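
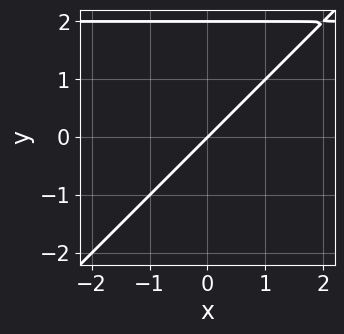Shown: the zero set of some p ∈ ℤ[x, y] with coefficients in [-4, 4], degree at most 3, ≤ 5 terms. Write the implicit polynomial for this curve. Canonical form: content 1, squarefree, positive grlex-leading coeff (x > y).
(a) deg p = 2.
(b) Against the integer gridlines: it meets the x-axis at x = 0 (among the integer gridlines); among the integer gridlines, it crosses the y-axis at y ∈ {0, 2}.
(c) Putting this together gives p.

x*y - y^2 - 2*x + 2*y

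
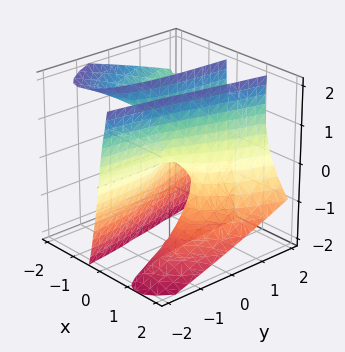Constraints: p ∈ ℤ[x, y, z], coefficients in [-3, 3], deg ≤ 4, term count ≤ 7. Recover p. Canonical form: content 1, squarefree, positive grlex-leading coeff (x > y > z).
1. The degree is 3 — no degree-2 surface has this shape.
2. Reading off the gridlines: it meets the x-axis at x = 0 (among the integer gridlines); it crosses the z-axis at the gridline z = 0; every point of the y-axis in the box is on the surface.
3. Solving for integer coefficients yields p as stated.

3*x^3 + 3*x^2*z - x*z^2 - 3*x*y - z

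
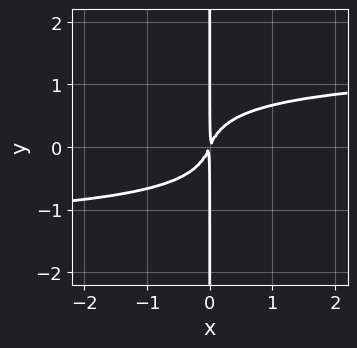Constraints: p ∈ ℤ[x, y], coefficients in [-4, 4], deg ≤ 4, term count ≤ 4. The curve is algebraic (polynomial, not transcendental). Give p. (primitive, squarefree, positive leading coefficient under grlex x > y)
x^2*y^2 + 3*x*y^3 - 2*x^2 + x*y

(a) Degree: no degree-3 curve has this shape, so deg p = 4.
(b) Observable constraints: the visible y-axis segment lies entirely on the curve.
(c) Matching integer coefficients to the picture gives p.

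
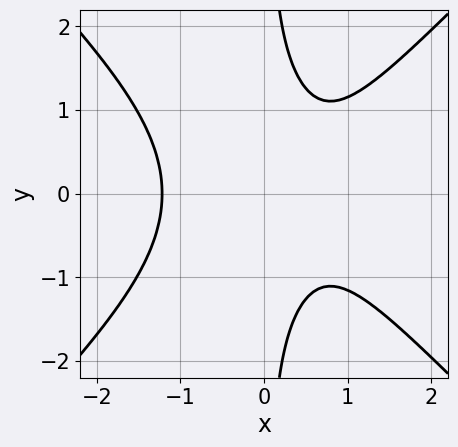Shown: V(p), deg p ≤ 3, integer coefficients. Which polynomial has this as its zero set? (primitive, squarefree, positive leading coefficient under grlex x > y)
First, deg p = 3.
Then, symmetries: the y ↦ −y reflection is a symmetry, so y appears only in even powers.
Then, from the visible intercepts: no y-intercept at any integer in the box.
Finally, these observations pin down the coefficients.

3*x^3 - 3*x*y^2 - 2*x + 3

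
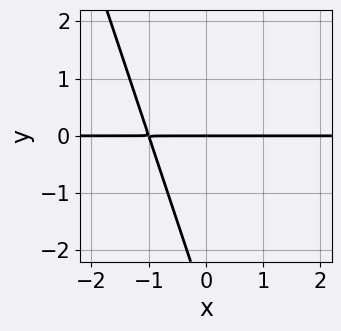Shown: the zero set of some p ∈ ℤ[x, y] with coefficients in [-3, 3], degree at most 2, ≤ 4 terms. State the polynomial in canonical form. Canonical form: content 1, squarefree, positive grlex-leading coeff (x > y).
3*x*y + y^2 + 3*y

First, degree: no degree-1 curve has this shape, so deg p = 2.
Next, observable constraints: it crosses the y-axis at the gridline y = 0; the visible x-axis segment lies entirely on the curve.
Finally, the integer polynomial consistent with all of this is the stated p.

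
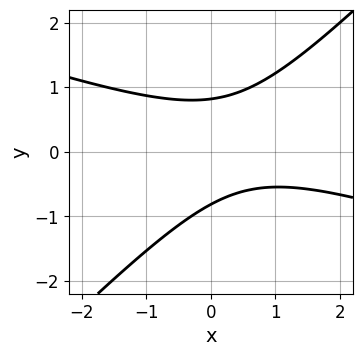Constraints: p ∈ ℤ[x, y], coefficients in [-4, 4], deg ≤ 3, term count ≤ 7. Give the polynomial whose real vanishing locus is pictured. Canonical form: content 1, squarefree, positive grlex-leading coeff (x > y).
1. The degree is 2 — a generic line meets the curve in up to 2 points.
2. Observable constraints: no x-intercept at any integer in the box.
3. Together with the visible shape, these determine p as stated.

x^2 + 2*x*y - 3*y^2 - x + 2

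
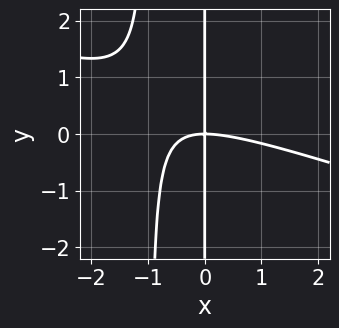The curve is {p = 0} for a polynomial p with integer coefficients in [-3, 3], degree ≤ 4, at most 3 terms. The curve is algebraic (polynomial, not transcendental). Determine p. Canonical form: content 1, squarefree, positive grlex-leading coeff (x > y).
x^3 + 3*x^2*y + 3*x*y

First, deg p = 3. No degree-2 curve has this shape.
Then, observable constraints: it crosses the x-axis at the gridline x = 0; the visible y-axis segment lies entirely on the curve.
Finally, fitting integer coefficients to these (and the overall shape) gives p.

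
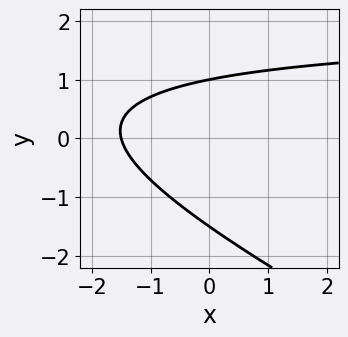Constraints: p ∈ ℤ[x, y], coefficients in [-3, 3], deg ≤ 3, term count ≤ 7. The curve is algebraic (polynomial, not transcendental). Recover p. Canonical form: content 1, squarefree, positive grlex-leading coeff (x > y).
(a) Degree: a generic line meets the curve in up to 2 points, so deg p = 2.
(b) From the axis intercepts and sections: one y-axis crossing is at y = 1.
(c) Fitting integer coefficients to these (and the overall shape) gives p.

x*y + 2*y^2 - 2*x + y - 3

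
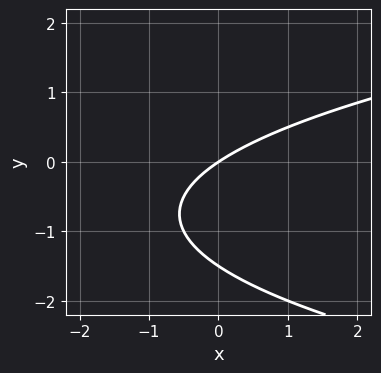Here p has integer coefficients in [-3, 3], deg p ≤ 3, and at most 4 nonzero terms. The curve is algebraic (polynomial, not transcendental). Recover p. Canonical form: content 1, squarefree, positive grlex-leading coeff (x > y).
First, deg p = 2. A generic line meets the curve in up to 2 points.
Next, observable constraints: it crosses the x-axis at the gridline x = 0; it meets the y-axis at y = 0 (among the integer gridlines).
Finally, fitting integer coefficients to these (and the overall shape) gives p.

2*y^2 - 2*x + 3*y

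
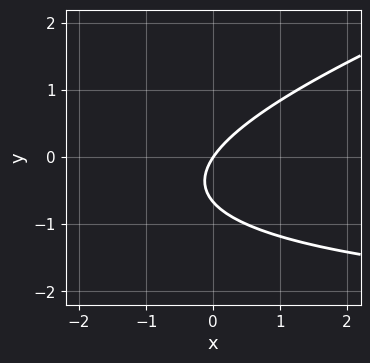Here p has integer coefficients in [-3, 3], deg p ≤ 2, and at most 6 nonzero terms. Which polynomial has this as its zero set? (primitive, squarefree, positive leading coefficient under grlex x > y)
x*y - 3*y^2 + 3*x - 2*y

Degree: the shape is more complex than any degree-1 curve, so deg p = 2.
From the visible intercepts: it meets the x-axis at x = 0 (among the integer gridlines); it meets the y-axis at y = 0 (among the integer gridlines).
Solving for integer coefficients yields p as stated.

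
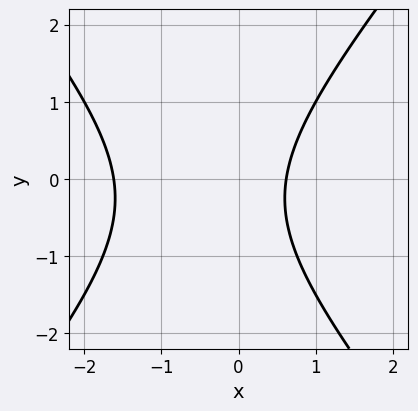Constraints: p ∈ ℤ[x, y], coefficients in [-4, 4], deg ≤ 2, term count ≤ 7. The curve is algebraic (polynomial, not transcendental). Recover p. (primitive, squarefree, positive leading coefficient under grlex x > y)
First, the degree is 2 — a generic line meets the curve in up to 2 points.
Then, observable constraints: it misses every integer gridline on the y-axis.
Finally, assembling these constraints gives the stated polynomial.

3*x^2 - 2*y^2 + 3*x - y - 3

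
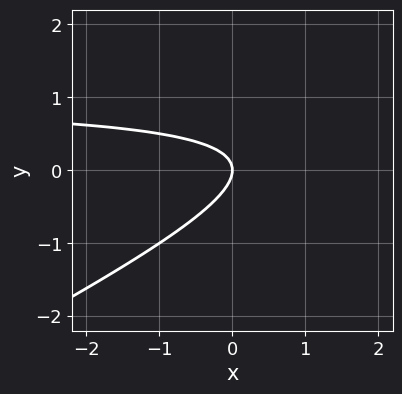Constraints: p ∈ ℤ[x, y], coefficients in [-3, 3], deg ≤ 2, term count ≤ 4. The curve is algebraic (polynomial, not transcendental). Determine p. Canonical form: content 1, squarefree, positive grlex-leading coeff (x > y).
deg p = 2. No degree-1 curve has this shape.
Checking where it meets the axes: it crosses the x-axis at the gridline x = 0; it crosses the y-axis at the gridline y = 0.
Solving for integer coefficients yields p as stated.

x*y - 2*y^2 - x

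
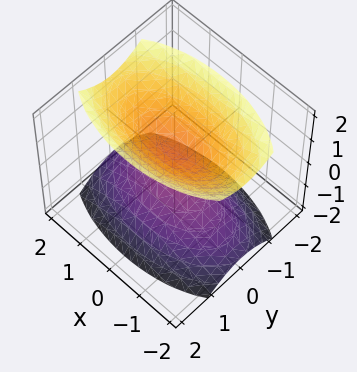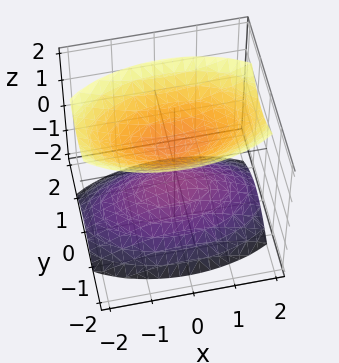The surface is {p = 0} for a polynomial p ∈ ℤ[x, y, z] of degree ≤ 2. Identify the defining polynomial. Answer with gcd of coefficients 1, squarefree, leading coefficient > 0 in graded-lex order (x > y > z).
x^2 + 3*y^2 - 2*z^2 + 1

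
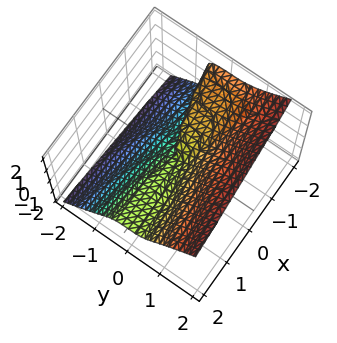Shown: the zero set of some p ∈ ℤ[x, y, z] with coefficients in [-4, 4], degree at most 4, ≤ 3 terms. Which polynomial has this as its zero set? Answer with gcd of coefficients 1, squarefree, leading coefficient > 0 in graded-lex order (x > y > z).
First, deg p = 3.
Next, reading off the gridlines: the visible x-axis segment lies entirely on the surface; it meets the y-axis at y = 0 (among the integer gridlines); it meets the z-axis at z = 0 (among the integer gridlines).
Finally, matching integer coefficients to the picture gives p.

3*y^3 - 2*z^3 - x*z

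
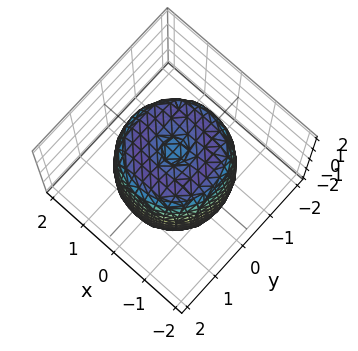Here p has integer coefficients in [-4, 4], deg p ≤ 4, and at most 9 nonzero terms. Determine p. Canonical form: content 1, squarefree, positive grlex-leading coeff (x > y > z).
1. Degree: a generic line meets the surface in up to 4 points, so deg p = 4.
2. By symmetry, the z-axis is an axis of rotation, so x and y enter only as x² + y².
3. From the visible intercepts: a circular section at z = 1 has radius between 1 and 2.
4. Solving for integer coefficients yields p as stated.

2*x^4 + 4*x^2*y^2 + 2*y^4 - 3*x^2 - 3*y^2 + z^2 - 2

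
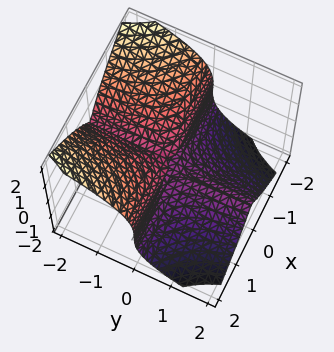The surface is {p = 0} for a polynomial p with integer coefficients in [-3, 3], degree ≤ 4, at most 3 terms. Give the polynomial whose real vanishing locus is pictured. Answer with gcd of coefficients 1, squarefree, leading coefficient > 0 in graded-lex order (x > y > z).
3*x^2*y + 2*z^3 + z^2

1. deg p = 3. The shape is more complex than any degree-2 surface.
2. From the axis intercepts and sections: the visible y-axis segment lies entirely on the surface; the visible x-axis segment lies entirely on the surface.
3. Fitting integer coefficients to these (and the overall shape) gives p.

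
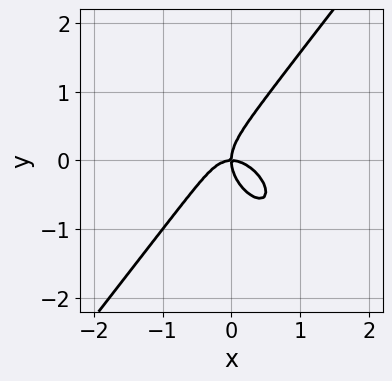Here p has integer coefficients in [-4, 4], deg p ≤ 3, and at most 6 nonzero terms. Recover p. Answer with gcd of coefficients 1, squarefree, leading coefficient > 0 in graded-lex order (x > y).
deg p = 3. The shape is more complex than any degree-2 curve.
From the visible intercepts: it meets the y-axis at y = 0 (among the integer gridlines); it meets the x-axis at x = 0 (among the integer gridlines).
Together with the visible shape, these determine p as stated.

3*x^3 + x^2*y - 2*y^3 + 2*x*y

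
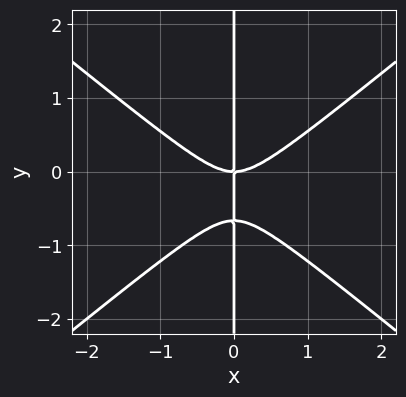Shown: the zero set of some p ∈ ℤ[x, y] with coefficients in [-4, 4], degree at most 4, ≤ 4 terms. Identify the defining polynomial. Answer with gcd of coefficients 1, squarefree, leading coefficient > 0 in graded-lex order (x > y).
First, degree: the shape is more complex than any degree-2 curve, so deg p = 3.
Next, from the axis intercepts and sections: it crosses the x-axis at the gridline x = 0; the visible y-axis segment lies entirely on the curve.
Finally, the integer polynomial consistent with all of this is the stated p.

2*x^3 - 3*x*y^2 - 2*x*y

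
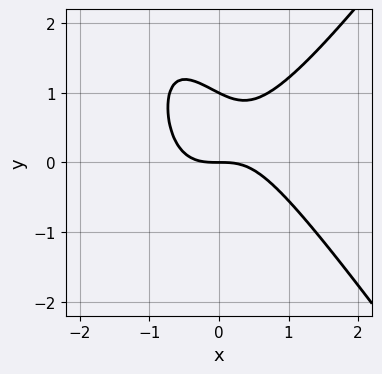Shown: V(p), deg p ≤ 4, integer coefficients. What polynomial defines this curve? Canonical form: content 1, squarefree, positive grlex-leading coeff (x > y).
deg p = 3. No degree-2 curve has this shape.
From the visible intercepts: the y-axis gridline crossings are at y ∈ {0, 1}; it crosses the x-axis at the gridline x = 0.
Solving for integer coefficients yields p as stated.

2*x^3 - x*y^2 - 2*y^2 + 2*y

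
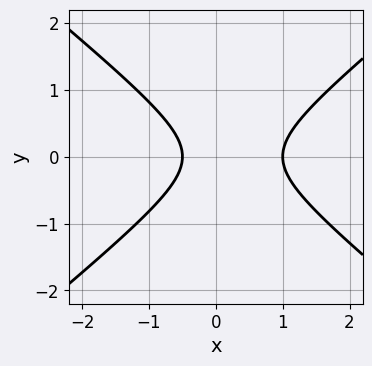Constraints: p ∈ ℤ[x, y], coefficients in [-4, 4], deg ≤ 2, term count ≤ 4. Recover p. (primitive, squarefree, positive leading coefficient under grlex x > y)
2*x^2 - 3*y^2 - x - 1

(a) Degree: a generic line meets the curve in up to 2 points, so deg p = 2.
(b) Symmetries: it's symmetric under y → −y, forcing even powers of y.
(c) Reading off the gridlines: it meets the x-axis at x = 1 (among the integer gridlines); the curve avoids every integer y-axis point in the box.
(d) Fitting integer coefficients to these (and the overall shape) gives p.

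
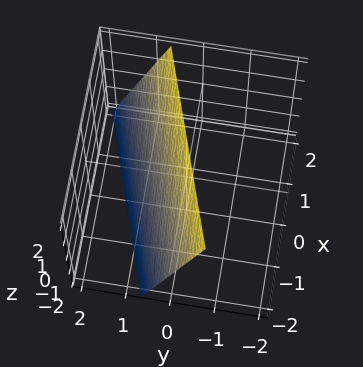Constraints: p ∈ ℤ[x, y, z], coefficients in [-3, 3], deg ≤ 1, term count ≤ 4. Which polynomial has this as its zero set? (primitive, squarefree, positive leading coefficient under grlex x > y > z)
x - 3*y - z + 2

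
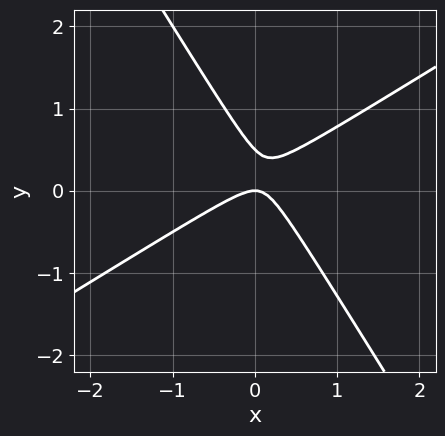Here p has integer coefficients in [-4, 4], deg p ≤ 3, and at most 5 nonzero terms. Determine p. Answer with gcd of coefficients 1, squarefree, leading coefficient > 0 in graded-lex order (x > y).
2*x^2 - 2*x*y - 2*y^2 + y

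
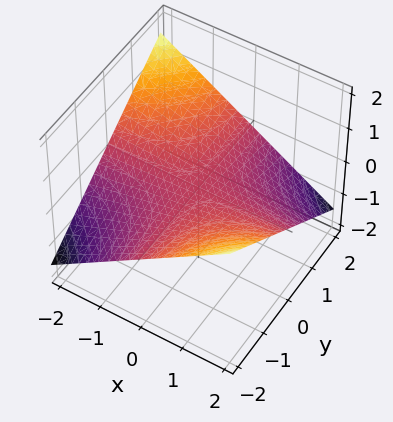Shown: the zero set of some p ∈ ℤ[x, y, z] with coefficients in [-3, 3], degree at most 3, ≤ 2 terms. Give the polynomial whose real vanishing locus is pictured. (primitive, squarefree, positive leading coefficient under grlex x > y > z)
x*y + 3*z

deg p = 2. A saddle surface; a quadric.
Observable constraints: every point of the x-axis in the box is on the surface; the visible y-axis segment lies entirely on the surface.
Fitting integer coefficients to these (and the overall shape) gives p.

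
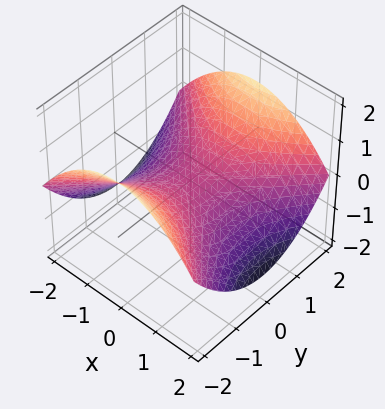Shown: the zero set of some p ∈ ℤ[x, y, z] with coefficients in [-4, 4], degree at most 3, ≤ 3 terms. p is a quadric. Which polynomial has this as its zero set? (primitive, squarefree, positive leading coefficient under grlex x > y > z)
x^2 - y^2 + 3*z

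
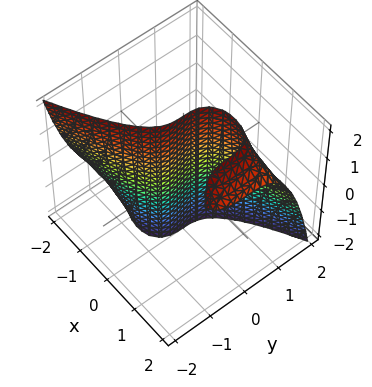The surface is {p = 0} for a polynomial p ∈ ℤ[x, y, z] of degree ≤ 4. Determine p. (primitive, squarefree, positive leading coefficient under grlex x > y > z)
x^2*z + 2*y^3 - 3*x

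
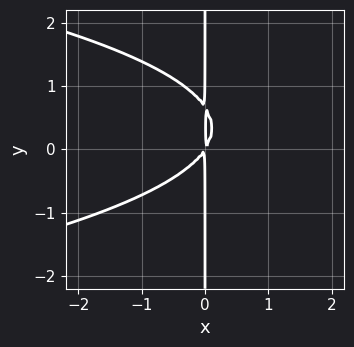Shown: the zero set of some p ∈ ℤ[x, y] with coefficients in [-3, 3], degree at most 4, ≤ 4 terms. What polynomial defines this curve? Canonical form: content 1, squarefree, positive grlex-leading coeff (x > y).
(a) deg p = 3. A generic line meets the curve in up to 3 points.
(b) Reading off the gridlines: every point of the y-axis in the box is on the curve.
(c) Fitting integer coefficients to these (and the overall shape) gives p.

3*x*y^2 + 3*x^2 - 2*x*y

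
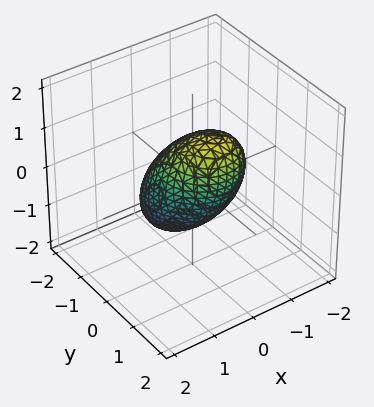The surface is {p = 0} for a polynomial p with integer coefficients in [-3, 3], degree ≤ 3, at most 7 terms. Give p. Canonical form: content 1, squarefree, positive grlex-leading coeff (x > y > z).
Degree: the shape is more complex than any degree-1 surface, so deg p = 2.
Against the integer gridlines: the x-axis gridline crossings are at x ∈ {-1, 1}; the y-axis gridline crossings are at y ∈ {-1, 1}.
Fitting integer coefficients to these (and the overall shape) gives p.

3*x^2 + 3*y^2 - 3*y*z + 2*z^2 - 3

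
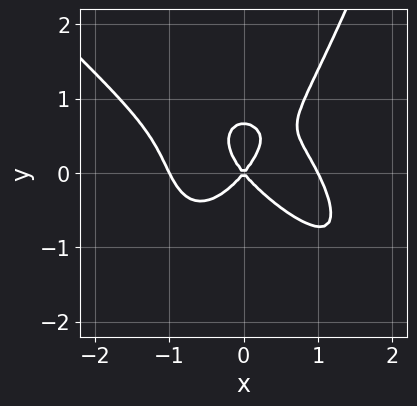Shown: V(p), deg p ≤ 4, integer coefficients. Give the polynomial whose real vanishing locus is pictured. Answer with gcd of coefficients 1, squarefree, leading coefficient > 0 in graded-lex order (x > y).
3*x^4 + 3*x^3*y - 3*y^3 - 3*x^2 + 2*y^2

Degree: no degree-3 curve has this shape, so deg p = 4.
From the visible intercepts: the x-axis gridline crossings are at x ∈ {-1, 0, 1}; it meets the y-axis at y = 0 (among the integer gridlines).
The integer polynomial consistent with all of this is the stated p.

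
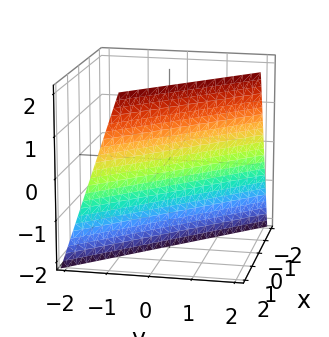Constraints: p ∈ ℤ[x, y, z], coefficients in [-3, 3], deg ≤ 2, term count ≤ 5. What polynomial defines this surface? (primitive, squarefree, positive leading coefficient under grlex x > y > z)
(a) Degree: the surface is flat (a plane), so deg p = 1.
(b) Observable constraints: one z-axis crossing is at z = -2.
(c) Matching integer coefficients to the picture gives p.

3*x + 3*y - z - 2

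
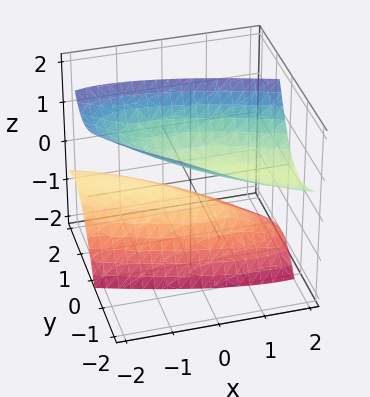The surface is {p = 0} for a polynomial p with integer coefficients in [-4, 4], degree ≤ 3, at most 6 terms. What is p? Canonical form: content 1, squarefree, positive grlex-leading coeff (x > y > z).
1. The picture has 2 separate pieces.
2. deg p = 2.
3. Against the integer gridlines: no y-intercept at any integer in the box; no x-intercept at any integer in the box.
4. Together with the visible shape, these determine p as stated.

x^2 + 3*x*y + 3*y^2 + 3*y*z - 2*z^2 + 1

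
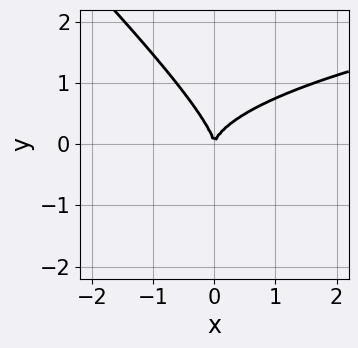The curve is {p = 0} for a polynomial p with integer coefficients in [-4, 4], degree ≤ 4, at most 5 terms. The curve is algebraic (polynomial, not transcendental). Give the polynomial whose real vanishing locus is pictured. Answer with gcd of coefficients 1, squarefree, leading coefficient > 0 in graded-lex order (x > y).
First, the degree is 3 — the shape is more complex than any degree-2 curve.
Then, against the integer gridlines: it meets the y-axis at y = 0 (among the integer gridlines); it crosses the x-axis at the gridline x = 0.
Finally, solving for integer coefficients yields p as stated.

x*y^2 + y^3 - x^2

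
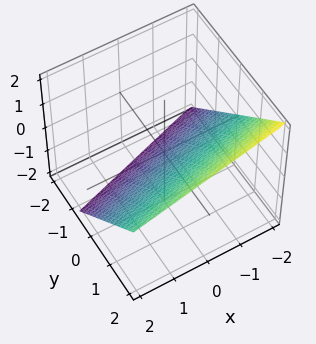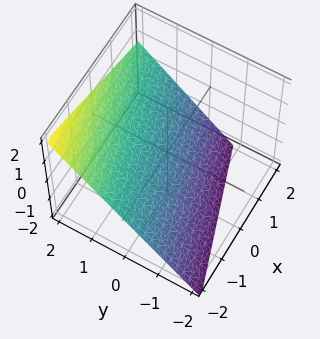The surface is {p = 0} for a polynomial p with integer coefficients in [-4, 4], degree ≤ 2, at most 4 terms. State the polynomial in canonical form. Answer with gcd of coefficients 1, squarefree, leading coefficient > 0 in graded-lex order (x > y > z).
Degree: every cross-section is a straight line — this is a plane, so deg p = 1.
Against the integer gridlines: it meets the x-axis at x = -2 (among the integer gridlines).
These observations pin down the coefficients.

x - 3*y + 3*z + 2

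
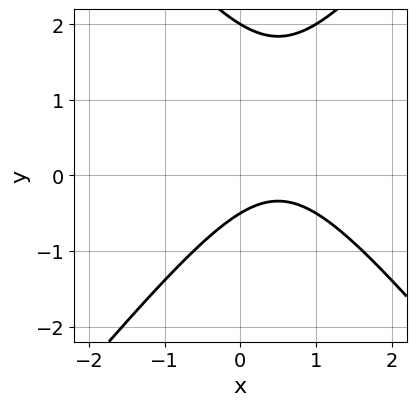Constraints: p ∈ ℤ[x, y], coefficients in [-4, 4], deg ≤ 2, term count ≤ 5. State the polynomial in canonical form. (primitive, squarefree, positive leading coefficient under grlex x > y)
(a) Degree: a generic line meets the curve in up to 2 points, so deg p = 2.
(b) Checking where it meets the axes: it crosses the y-axis at the gridline y = 2; it misses every integer gridline on the x-axis.
(c) These observations pin down the coefficients.

3*x^2 - 2*y^2 - 3*x + 3*y + 2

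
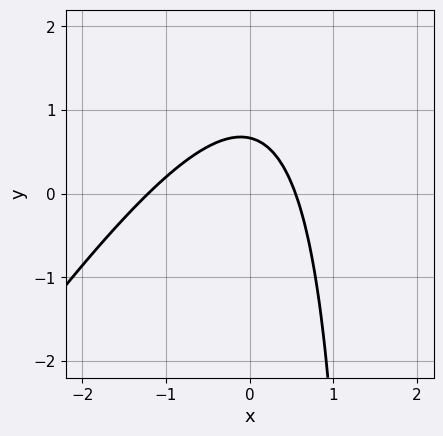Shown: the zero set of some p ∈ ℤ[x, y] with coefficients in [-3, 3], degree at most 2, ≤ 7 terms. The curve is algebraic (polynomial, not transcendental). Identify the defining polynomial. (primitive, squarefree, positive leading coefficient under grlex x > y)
Degree: a generic line meets the curve in up to 2 points, so deg p = 2.
Putting this together gives p.

3*x^2 - 2*x*y + 2*x + 3*y - 2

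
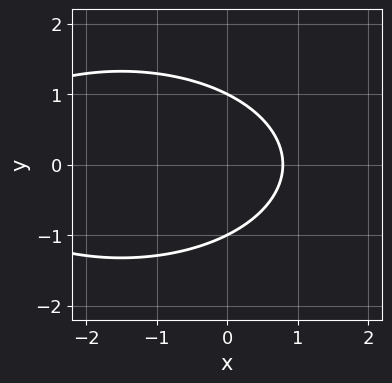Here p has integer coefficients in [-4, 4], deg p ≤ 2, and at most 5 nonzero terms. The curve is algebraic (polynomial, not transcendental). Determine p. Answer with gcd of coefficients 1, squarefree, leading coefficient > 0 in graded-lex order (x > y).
x^2 + 3*y^2 + 3*x - 3

First, degree: a generic line meets the curve in up to 2 points, so deg p = 2.
Then, symmetries: it's symmetric under y → −y, forcing even powers of y.
Next, observable constraints: the y-axis gridline crossings are at y ∈ {-1, 1}.
Finally, fitting integer coefficients to these (and the overall shape) gives p.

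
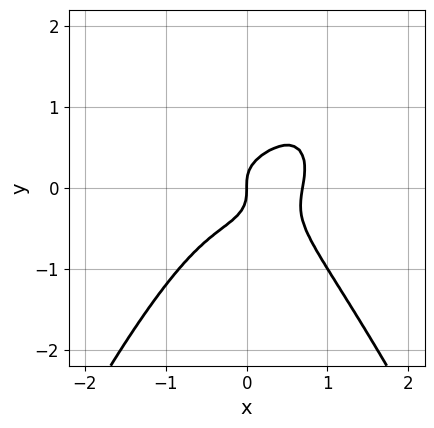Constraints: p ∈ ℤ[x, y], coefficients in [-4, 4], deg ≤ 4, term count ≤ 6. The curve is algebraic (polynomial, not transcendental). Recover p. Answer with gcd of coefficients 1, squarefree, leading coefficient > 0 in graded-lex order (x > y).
3*x^4 - x^2*y + 3*y^3 - x

(a) The degree is 4 — a generic line meets the curve in up to 4 points.
(b) From the visible intercepts: it meets the x-axis at x = 0 (among the integer gridlines); it meets the y-axis at y = 0 (among the integer gridlines).
(c) Assembling these constraints gives the stated polynomial.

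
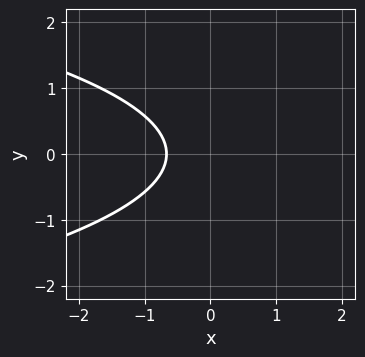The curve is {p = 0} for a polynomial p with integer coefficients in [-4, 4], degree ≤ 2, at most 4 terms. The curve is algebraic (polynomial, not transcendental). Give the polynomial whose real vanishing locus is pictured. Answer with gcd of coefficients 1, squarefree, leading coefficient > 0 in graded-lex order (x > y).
deg p = 2.
Symmetries: the y ↦ −y reflection is a symmetry, so y appears only in even powers.
Checking where it meets the axes: no y-intercept at any integer in the box.
Matching integer coefficients to the picture gives p.

3*y^2 + 3*x + 2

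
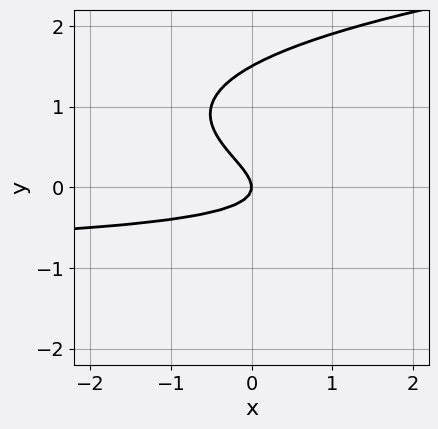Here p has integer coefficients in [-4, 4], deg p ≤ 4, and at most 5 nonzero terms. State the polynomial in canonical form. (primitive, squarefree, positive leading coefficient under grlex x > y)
2*y^3 - x*y - 3*y^2 - x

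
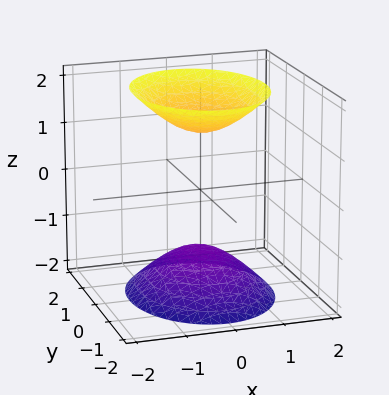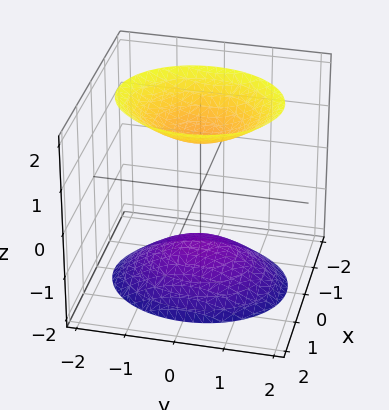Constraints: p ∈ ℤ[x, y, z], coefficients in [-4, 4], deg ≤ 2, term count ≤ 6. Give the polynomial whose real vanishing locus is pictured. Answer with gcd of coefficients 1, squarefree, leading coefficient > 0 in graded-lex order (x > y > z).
3*x^2 + 2*y^2 - 2*z^2 + 3

1. The picture has 2 separate pieces. Treating them together as one polynomial.
2. The degree is 2 — two sheets facing apart; a quadric.
3. Symmetries: it's symmetric under x → −x, forcing even powers of x; the z ↦ −z reflection is a symmetry, so z appears only in even powers; it's symmetric under y → −y, forcing even powers of y.
4. Observable constraints: it misses every integer gridline on the y-axis; no x-intercept at any integer in the box.
5. These observations pin down the coefficients.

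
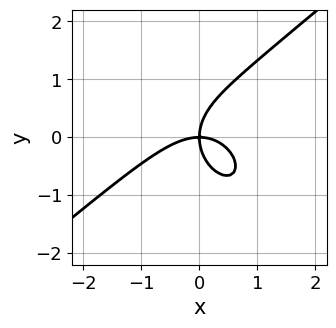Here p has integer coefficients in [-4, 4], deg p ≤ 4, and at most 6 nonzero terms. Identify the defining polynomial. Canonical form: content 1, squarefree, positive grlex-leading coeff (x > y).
2*x^3 - x^2*y - 2*y^3 + 3*x*y

(a) The degree is 3 — the shape is more complex than any degree-2 curve.
(b) From the visible intercepts: one x-axis crossing is at x = 0; it crosses the y-axis at the gridline y = 0.
(c) The integer polynomial consistent with all of this is the stated p.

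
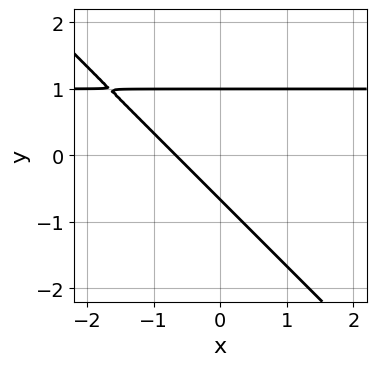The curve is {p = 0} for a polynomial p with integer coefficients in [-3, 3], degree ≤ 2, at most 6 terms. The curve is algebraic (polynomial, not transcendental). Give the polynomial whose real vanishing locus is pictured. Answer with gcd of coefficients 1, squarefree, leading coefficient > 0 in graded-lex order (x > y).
1. deg p = 2.
2. From the visible intercepts: it meets the y-axis at y = 1 (among the integer gridlines).
3. The integer polynomial consistent with all of this is the stated p.

3*x*y + 3*y^2 - 3*x - y - 2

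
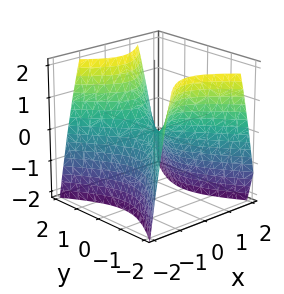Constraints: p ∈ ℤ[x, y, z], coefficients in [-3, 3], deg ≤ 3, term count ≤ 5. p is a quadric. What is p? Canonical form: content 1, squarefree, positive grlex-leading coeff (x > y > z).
3*x^2 - 2*y^2 + 2*z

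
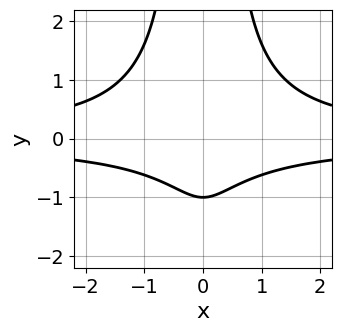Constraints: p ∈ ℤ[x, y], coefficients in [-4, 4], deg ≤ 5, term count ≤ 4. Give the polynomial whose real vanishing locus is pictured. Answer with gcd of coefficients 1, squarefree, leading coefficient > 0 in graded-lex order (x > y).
x^2*y^2 - y - 1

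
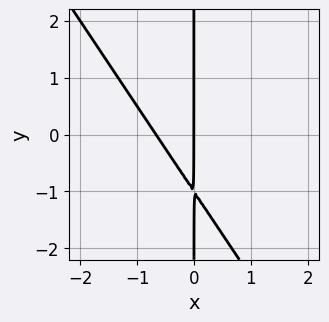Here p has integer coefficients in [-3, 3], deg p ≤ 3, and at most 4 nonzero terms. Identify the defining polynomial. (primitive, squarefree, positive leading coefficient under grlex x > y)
3*x^2 + 2*x*y + 2*x

First, the degree is 2 — no degree-1 curve has this shape.
Next, from the visible intercepts: the visible y-axis segment lies entirely on the curve; it meets the x-axis at x = 0 (among the integer gridlines).
Finally, these observations pin down the coefficients.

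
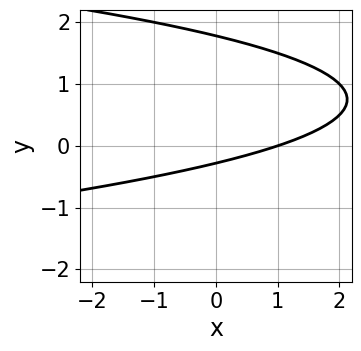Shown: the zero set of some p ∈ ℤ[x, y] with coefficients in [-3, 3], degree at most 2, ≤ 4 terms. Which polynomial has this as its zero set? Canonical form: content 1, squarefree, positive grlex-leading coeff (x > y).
1. deg p = 2. The shape is more complex than any degree-1 curve.
2. Reading off the gridlines: it crosses the x-axis at the gridline x = 1.
3. The integer polynomial consistent with all of this is the stated p.

2*y^2 + x - 3*y - 1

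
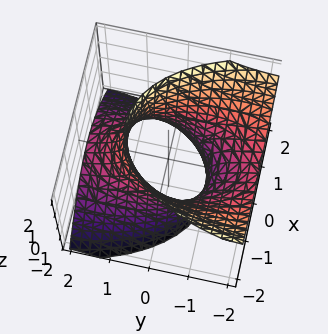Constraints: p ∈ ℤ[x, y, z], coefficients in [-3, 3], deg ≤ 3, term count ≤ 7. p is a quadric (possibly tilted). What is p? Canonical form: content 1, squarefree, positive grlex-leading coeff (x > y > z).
3*x^2 + y^2 + 3*y*z - z^2 - 3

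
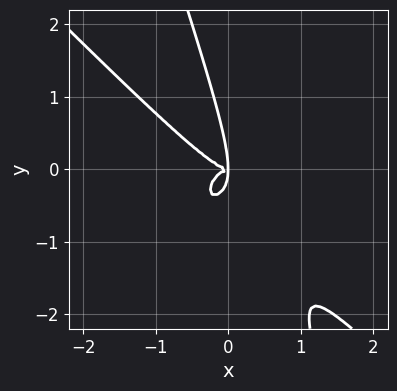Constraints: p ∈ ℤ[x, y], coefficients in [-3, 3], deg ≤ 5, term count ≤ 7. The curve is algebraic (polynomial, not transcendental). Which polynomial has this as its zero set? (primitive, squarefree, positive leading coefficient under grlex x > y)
3*x^4 + x^3*y + 3*x*y^3 + y^4 + 2*x*y^2

deg p = 4. No degree-3 curve has this shape.
Matching integer coefficients to the picture gives p.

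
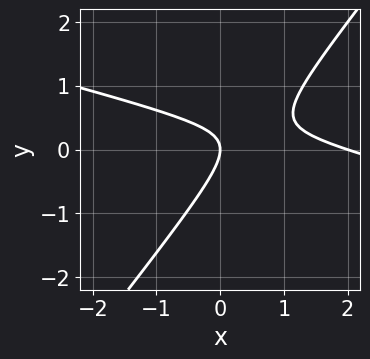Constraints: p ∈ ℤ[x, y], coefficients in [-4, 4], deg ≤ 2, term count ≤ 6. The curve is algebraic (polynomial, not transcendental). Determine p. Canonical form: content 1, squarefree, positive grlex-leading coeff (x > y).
x^2 + 3*x*y - 3*y^2 - 2*x

First, the degree is 2 — the shape is more complex than any degree-1 curve.
Next, reading off the gridlines: the x-axis gridline crossings are at x ∈ {0, 2}; it meets the y-axis at y = 0 (among the integer gridlines).
Finally, putting this together gives p.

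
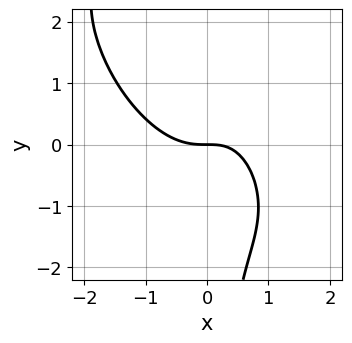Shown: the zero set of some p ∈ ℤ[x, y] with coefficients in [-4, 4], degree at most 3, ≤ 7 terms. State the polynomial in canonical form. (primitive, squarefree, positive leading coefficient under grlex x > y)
First, degree: no degree-2 curve has this shape, so deg p = 3.
Then, against the integer gridlines: it meets the y-axis at y = 0 (among the integer gridlines); it crosses the x-axis at the gridline x = 0.
Finally, together with the visible shape, these determine p as stated.

3*x^3 + 3*x^2*y + 2*x*y^2 - 2*x*y + 3*y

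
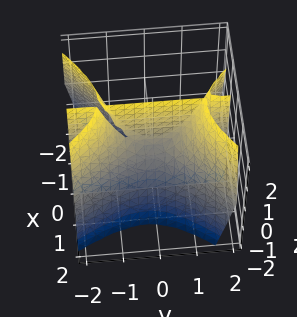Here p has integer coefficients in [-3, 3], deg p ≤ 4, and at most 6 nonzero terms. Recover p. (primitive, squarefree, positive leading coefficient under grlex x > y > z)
1. deg p = 3.
2. From the visible intercepts: one x-axis crossing is at x = 0; the visible y-axis segment lies entirely on the surface; every point of the z-axis in the box is on the surface.
3. Assembling these constraints gives the stated polynomial.

3*x^3 - x^2*y - 2*x*y^2 + 2*x*z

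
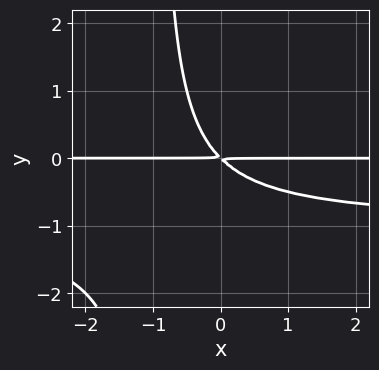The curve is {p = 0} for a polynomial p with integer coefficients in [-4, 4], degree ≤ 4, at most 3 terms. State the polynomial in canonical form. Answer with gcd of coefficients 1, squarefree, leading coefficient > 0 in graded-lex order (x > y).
x*y^2 + x*y + y^2

The degree is 3 — the shape is more complex than any degree-2 curve.
Observable constraints: every point of the x-axis in the box is on the curve.
The integer polynomial consistent with all of this is the stated p.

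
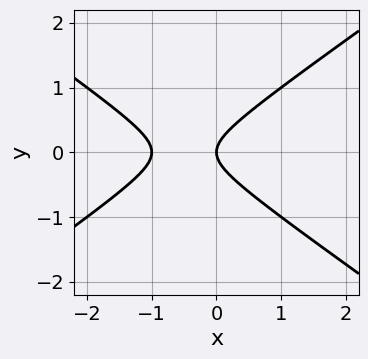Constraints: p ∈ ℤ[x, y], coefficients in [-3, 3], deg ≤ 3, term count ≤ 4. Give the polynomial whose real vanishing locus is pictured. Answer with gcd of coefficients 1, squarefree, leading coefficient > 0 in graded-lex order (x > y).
1. deg p = 2. The shape is more complex than any degree-1 curve.
2. Symmetries: mirror symmetry y ↦ −y ⇒ only even powers of y.
3. Against the integer gridlines: the x-axis gridline crossings are at x ∈ {-1, 0}; one y-axis crossing is at y = 0.
4. Fitting integer coefficients to these (and the overall shape) gives p.

x^2 - 2*y^2 + x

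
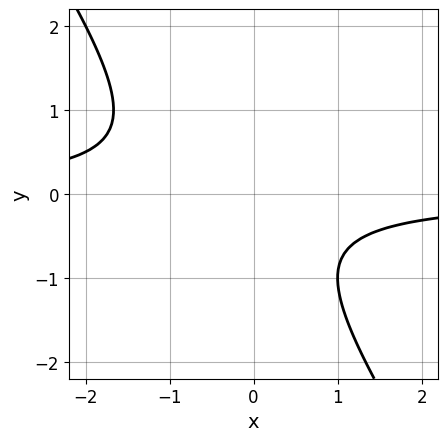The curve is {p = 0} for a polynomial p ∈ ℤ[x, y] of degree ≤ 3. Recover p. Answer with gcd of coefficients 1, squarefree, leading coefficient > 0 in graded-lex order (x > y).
3*x*y + 2*y^2 + y + 2

Degree: no degree-1 curve has this shape, so deg p = 2.
Against the integer gridlines: it misses every integer gridline on the y-axis; the curve avoids every integer x-axis point in the box.
The integer polynomial consistent with all of this is the stated p.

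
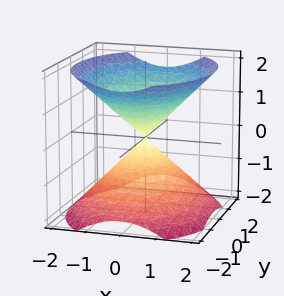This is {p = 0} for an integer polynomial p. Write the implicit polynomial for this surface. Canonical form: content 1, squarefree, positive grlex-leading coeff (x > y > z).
3*x^2 + 2*y^2 - 3*z^2

First, I count 2 distinct pieces. They look like related sheets of one shape, so recover p as a whole.
Then, the degree is 2 — a double cone through the origin; a quadric.
Next, symmetries: mirror symmetry z ↦ −z ⇒ only even powers of z; mirror symmetry y ↦ −y ⇒ only even powers of y; mirror symmetry x ↦ −x ⇒ only even powers of x.
Then, from the visible intercepts: it crosses the x-axis at the gridline x = 0; one z-axis crossing is at z = 0.
Finally, the integer polynomial consistent with all of this is the stated p.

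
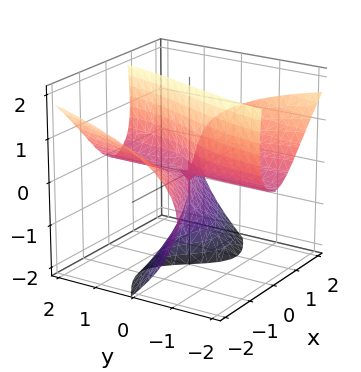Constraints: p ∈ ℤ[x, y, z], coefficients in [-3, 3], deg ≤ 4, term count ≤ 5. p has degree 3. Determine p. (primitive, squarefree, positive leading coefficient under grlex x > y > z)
deg p = 3. The shape is more complex than any degree-2 surface.
From the visible intercepts: the visible z-axis segment lies entirely on the surface; it crosses the x-axis at the gridline x = 0.
Putting this together gives p. Check: (0, 1, 0) on the y-axis lies on the surface, and p(0, 1, 0) = 0. ✓

x^3 - 2*x^2*y - 2*x*z^2 - 2*x*z + 2*y*z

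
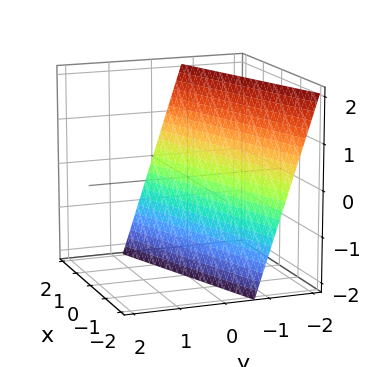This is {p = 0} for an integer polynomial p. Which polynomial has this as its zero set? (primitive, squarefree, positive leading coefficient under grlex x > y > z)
x - 3*y - z - 2

First, the degree is 1 — every cross-section is a straight line — this is a plane.
Next, checking where it meets the axes: one x-axis crossing is at x = 2; one z-axis crossing is at z = -2.
Finally, putting this together gives p.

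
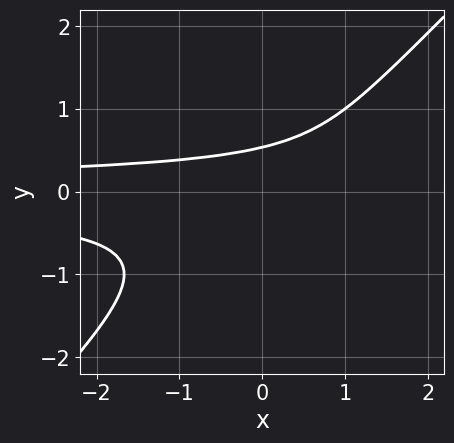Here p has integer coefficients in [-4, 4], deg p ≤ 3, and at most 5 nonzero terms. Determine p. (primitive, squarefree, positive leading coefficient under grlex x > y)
(a) deg p = 3.
(b) Observable constraints: it misses every integer gridline on the x-axis.
(c) Assembling these constraints gives the stated polynomial.

3*x*y^2 - 3*y^3 - y + 1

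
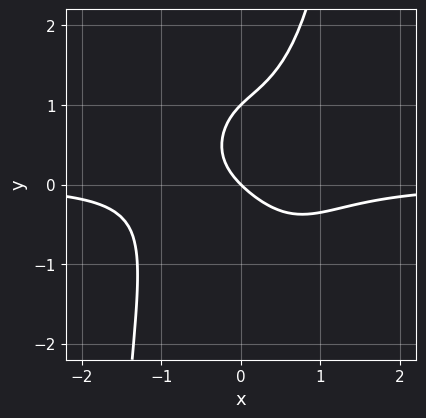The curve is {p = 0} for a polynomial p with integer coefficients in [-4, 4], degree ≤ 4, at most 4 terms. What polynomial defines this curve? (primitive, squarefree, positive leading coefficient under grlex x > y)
3*x^3*y - 2*y^2 + 2*x + 2*y

(a) The degree is 4 — the shape is more complex than any degree-3 curve.
(b) Reading off the gridlines: the y-axis gridline crossings are at y ∈ {0, 1}; one x-axis crossing is at x = 0.
(c) Solving for integer coefficients yields p as stated.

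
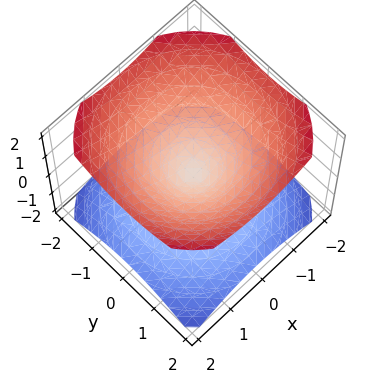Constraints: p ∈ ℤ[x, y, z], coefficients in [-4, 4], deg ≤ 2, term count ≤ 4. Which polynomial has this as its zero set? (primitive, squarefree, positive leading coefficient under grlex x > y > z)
I count 2 distinct pieces. They look like related sheets of one shape, so recover p as a whole.
The degree is 2 — two nappes meeting at a single point; a quadric.
Symmetries: the z ↦ −z reflection is a symmetry, so z appears only in even powers; the surface is invariant under rotation about z: p = q(x² + y², z).
Checking where it meets the axes: a circular section at z = -1 has radius between 1 and 2; it crosses the x-axis at the gridline x = 0.
Fitting integer coefficients to these (and the overall shape) gives p.

2*x^2 + 2*y^2 - 3*z^2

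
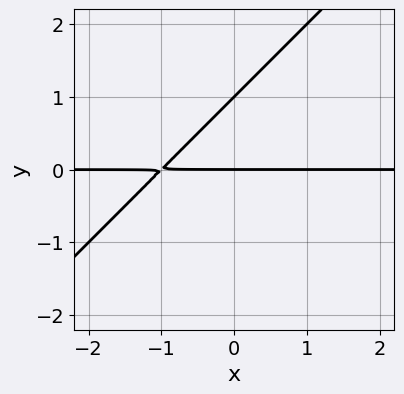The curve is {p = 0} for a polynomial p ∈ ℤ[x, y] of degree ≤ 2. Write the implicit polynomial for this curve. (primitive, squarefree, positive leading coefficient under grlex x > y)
x*y - y^2 + y

Degree: a generic line meets the curve in up to 2 points, so deg p = 2.
Reading off the gridlines: among the integer gridlines, it crosses the y-axis at y ∈ {0, 1}; the visible x-axis segment lies entirely on the curve.
Matching integer coefficients to the picture gives p.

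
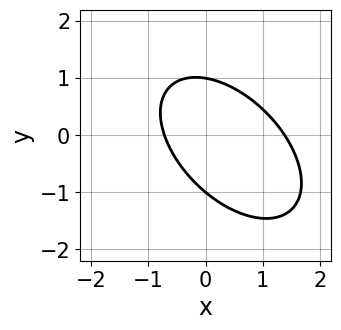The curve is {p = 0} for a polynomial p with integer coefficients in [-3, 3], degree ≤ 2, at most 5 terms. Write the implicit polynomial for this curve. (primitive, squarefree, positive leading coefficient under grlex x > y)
3*x^2 + 3*x*y + 3*y^2 - 2*x - 3

1. deg p = 2. No degree-1 curve has this shape.
2. Against the integer gridlines: among the integer gridlines, it crosses the y-axis at y ∈ {-1, 1}.
3. Solving for integer coefficients yields p as stated.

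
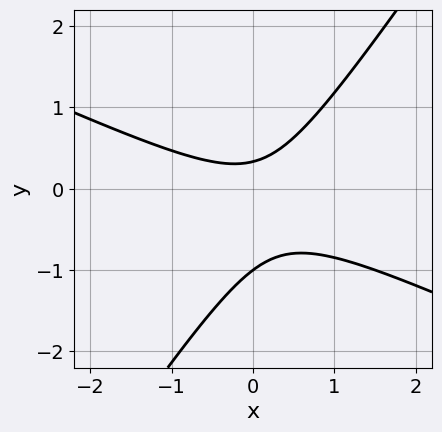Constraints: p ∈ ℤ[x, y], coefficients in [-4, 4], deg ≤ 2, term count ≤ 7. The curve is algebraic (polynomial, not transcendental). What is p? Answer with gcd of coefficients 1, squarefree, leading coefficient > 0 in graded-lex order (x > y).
1. deg p = 2.
2. Observable constraints: the curve avoids every integer x-axis point in the box; it crosses the y-axis at the gridline y = -1.
3. Fitting integer coefficients to these (and the overall shape) gives p.

2*x^2 + 3*x*y - 3*y^2 - 2*y + 1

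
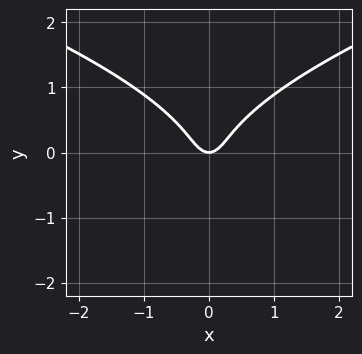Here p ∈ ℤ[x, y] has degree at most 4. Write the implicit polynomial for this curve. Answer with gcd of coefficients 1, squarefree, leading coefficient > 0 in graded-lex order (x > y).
deg p = 3. A generic line meets the curve in up to 3 points.
Symmetries: mirror symmetry x ↦ −x ⇒ only even powers of x.
Against the integer gridlines: it meets the x-axis at x = 0 (among the integer gridlines); it meets the y-axis at y = 0 (among the integer gridlines).
Together with the visible shape, these determine p as stated.

3*y^3 - 3*x^2 + y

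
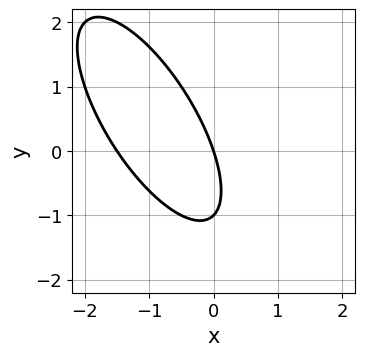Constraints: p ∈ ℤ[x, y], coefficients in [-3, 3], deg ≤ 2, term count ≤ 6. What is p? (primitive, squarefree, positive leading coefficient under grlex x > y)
(a) The degree is 2 — a generic line meets the curve in up to 2 points.
(b) Checking where it meets the axes: one x-axis crossing is at x = 0; the y-axis gridline crossings are at y ∈ {-1, 0}.
(c) The integer polynomial consistent with all of this is the stated p.

2*x^2 + 2*x*y + y^2 + 3*x + y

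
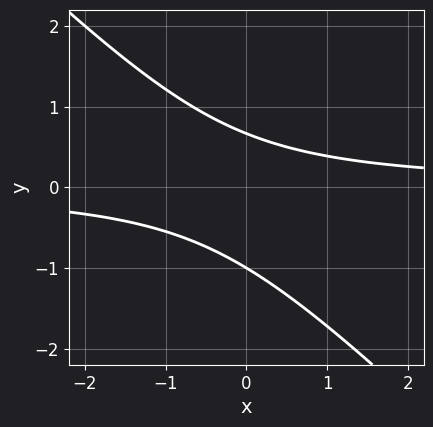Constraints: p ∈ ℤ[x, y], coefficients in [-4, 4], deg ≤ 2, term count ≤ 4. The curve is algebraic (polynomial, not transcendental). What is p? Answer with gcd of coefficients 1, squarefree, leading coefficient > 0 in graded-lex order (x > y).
1. deg p = 2.
2. From the visible intercepts: one y-axis crossing is at y = -1; it misses every integer gridline on the x-axis.
3. The integer polynomial consistent with all of this is the stated p.

3*x*y + 3*y^2 + y - 2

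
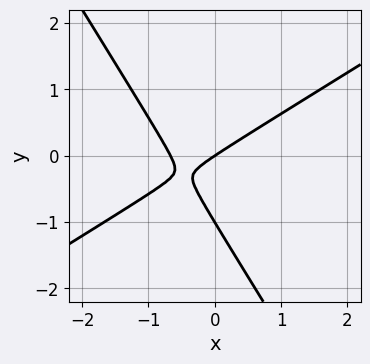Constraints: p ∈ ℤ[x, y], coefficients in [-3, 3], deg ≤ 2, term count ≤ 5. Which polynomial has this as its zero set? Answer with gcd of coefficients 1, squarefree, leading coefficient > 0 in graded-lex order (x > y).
3*x^2 - 3*x*y - 3*y^2 + 2*x - 3*y

1. deg p = 2. The shape is more complex than any degree-1 curve.
2. Reading off the gridlines: one x-axis crossing is at x = 0; the y-axis gridline crossings are at y ∈ {-1, 0}.
3. Putting this together gives p.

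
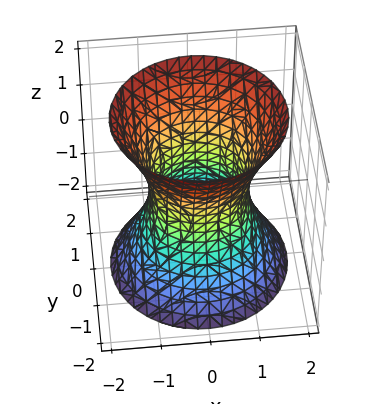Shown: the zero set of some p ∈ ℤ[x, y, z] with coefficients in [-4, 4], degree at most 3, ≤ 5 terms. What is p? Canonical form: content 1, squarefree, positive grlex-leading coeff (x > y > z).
(a) The degree is 2 — a generic line meets the surface in up to 2 points.
(b) Symmetries: rotational symmetry about the z-axis ⇒ p depends on x, y only through x² + y².
(c) Reading off the gridlines: the surface avoids every integer z-axis point in the box; a circular section at z = -1 has radius between 1 and 2.
(d) These observations pin down the coefficients.

2*x^2 + 2*y^2 - z^2 - 2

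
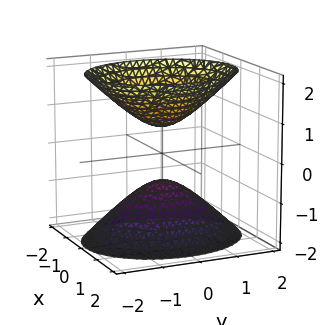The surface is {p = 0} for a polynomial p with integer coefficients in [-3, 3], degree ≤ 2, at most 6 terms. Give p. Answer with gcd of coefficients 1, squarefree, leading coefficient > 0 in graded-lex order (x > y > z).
3*x^2 + 2*y^2 - 2*z^2 + 1

(a) The picture has 2 separate pieces.
(b) Degree: two sheets facing apart; a quadric, so deg p = 2.
(c) Symmetries: mirror symmetry x ↦ −x ⇒ only even powers of x; it's symmetric under z → −z, forcing even powers of z; mirror symmetry y ↦ −y ⇒ only even powers of y.
(d) Observable constraints: the surface avoids every integer x-axis point in the box; no y-intercept at any integer in the box.
(e) These observations pin down the coefficients.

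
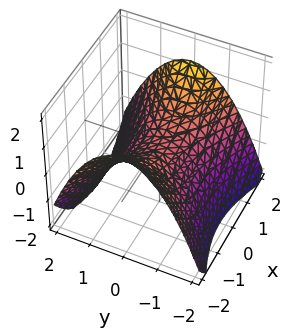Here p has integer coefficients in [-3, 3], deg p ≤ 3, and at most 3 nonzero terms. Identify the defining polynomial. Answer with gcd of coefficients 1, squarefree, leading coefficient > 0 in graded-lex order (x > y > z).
First, degree: a hyperbolic paraboloid; a quadric, so deg p = 2.
Then, symmetries: it's symmetric under y → −y, forcing even powers of y; the x ↦ −x reflection is a symmetry, so x appears only in even powers.
Next, against the integer gridlines: it crosses the y-axis at the gridline y = 0; it crosses the z-axis at the gridline z = 0; it crosses the x-axis at the gridline x = 0.
Finally, these observations pin down the coefficients.

x^2 - 2*y^2 - 3*z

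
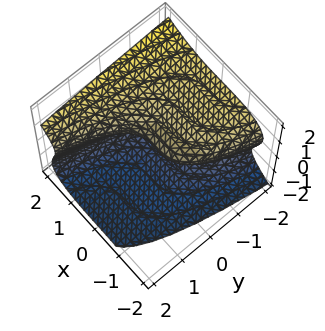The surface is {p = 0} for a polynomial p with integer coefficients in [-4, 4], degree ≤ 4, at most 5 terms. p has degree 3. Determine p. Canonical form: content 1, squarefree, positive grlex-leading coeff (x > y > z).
(a) Degree: no degree-2 surface has this shape, so deg p = 3.
(b) Observable constraints: one z-axis crossing is at z = 0; one x-axis crossing is at x = 0; one y-axis crossing is at y = 0.
(c) Fitting integer coefficients to these (and the overall shape) gives p.

x^3 - 2*z^3 - 3*z^2 - 2*y + z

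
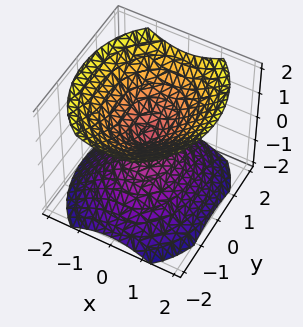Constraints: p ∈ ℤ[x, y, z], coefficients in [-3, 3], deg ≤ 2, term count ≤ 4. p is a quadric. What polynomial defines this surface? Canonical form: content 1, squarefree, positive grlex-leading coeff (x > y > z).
3*x^2 + 2*y^2 - 3*z^2

First, there are 2 components.
Then, the degree is 2 — a double cone through the origin; a quadric.
Then, symmetries: mirror symmetry y ↦ −y ⇒ only even powers of y; the x ↦ −x reflection is a symmetry, so x appears only in even powers; the z ↦ −z reflection is a symmetry, so z appears only in even powers.
Next, from the visible intercepts: it crosses the y-axis at the gridline y = 0; it crosses the z-axis at the gridline z = 0; one x-axis crossing is at x = 0.
Finally, together with the visible shape, these determine p as stated.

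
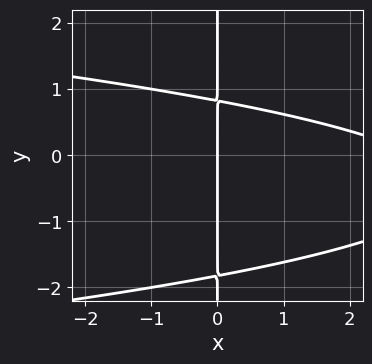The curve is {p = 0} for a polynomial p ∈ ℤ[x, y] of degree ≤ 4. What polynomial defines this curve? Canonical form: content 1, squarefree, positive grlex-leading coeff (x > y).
(a) Degree: no degree-2 curve has this shape, so deg p = 3.
(b) From the visible intercepts: every point of the y-axis in the box is on the curve; one x-axis crossing is at x = 0.
(c) The integer polynomial consistent with all of this is the stated p.

2*x*y^2 + x^2 + 2*x*y - 3*x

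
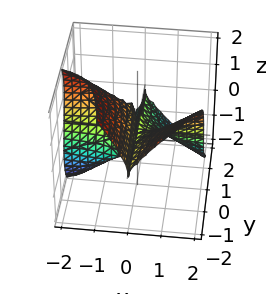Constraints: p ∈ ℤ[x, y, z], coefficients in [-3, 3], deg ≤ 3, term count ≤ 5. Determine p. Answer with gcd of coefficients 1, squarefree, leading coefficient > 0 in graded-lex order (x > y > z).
First, degree: the shape is more complex than any degree-2 surface, so deg p = 3.
Next, observable constraints: every point of the x-axis in the box is on the surface; the visible y-axis segment lies entirely on the surface.
Finally, assembling these constraints gives the stated polynomial.

3*x^2*y + z^3 + 2*x*z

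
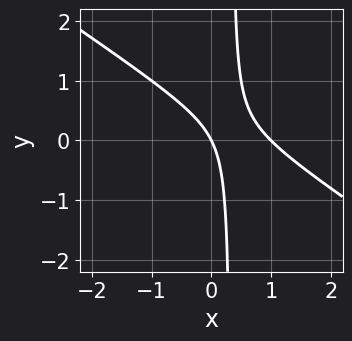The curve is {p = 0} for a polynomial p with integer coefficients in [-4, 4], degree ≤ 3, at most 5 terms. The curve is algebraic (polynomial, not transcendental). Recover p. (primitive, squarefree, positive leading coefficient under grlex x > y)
2*x^2 + 3*x*y - 2*x - y

(a) Degree: no degree-1 curve has this shape, so deg p = 2.
(b) Observable constraints: the x-axis gridline crossings are at x ∈ {0, 1}; one y-axis crossing is at y = 0.
(c) Together with the visible shape, these determine p as stated.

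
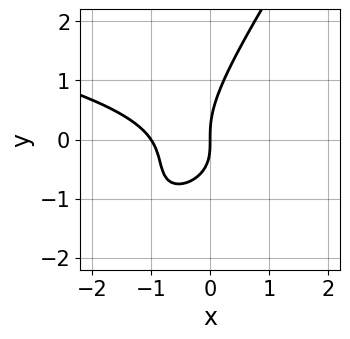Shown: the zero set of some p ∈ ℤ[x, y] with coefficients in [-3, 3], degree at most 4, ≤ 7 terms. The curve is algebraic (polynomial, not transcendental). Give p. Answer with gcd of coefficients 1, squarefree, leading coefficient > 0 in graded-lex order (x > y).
(a) The degree is 3 — a generic line meets the curve in up to 3 points.
(b) Against the integer gridlines: it meets the y-axis at y = 0 (among the integer gridlines); among the integer gridlines, it crosses the x-axis at x ∈ {-1, 0}.
(c) Together with the visible shape, these determine p as stated.

3*x*y^2 - 2*y^3 + 3*x^2 + 2*x*y + 3*x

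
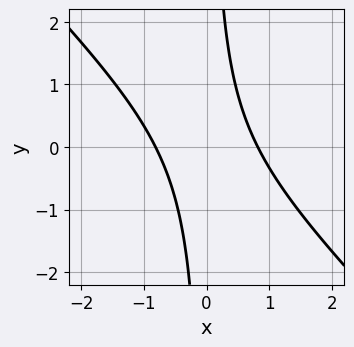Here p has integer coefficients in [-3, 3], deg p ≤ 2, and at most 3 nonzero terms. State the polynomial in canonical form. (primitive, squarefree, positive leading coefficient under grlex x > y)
1. The degree is 2 — a generic line meets the curve in up to 2 points.
2. From the visible intercepts: it misses every integer gridline on the y-axis.
3. These observations pin down the coefficients.

3*x^2 + 3*x*y - 2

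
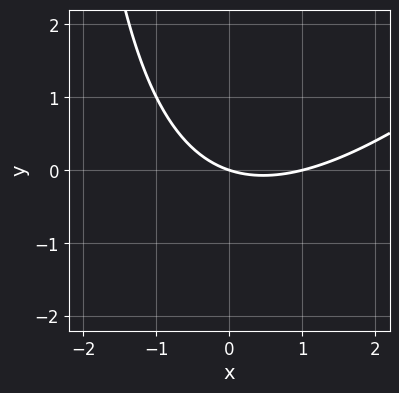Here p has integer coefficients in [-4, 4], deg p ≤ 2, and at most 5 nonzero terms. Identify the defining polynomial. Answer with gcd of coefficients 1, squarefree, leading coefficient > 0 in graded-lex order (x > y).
First, the degree is 2 — no degree-1 curve has this shape.
Then, from the visible intercepts: among the integer gridlines, it crosses the x-axis at x ∈ {0, 1}; it crosses the y-axis at the gridline y = 0.
Finally, fitting integer coefficients to these (and the overall shape) gives p.

x^2 - x*y - x - 3*y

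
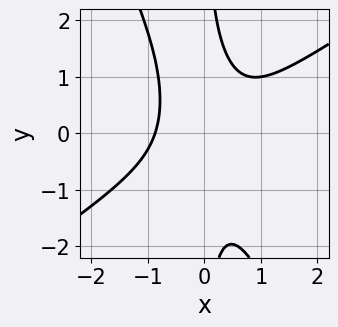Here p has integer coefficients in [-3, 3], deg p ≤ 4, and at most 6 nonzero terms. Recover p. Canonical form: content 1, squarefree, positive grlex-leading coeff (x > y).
deg p = 3. No degree-2 curve has this shape.
Checking where it meets the axes: it misses every integer gridline on the y-axis.
Matching integer coefficients to the picture gives p.

3*x^3 - 3*x^2*y - 2*x*y^2 + 2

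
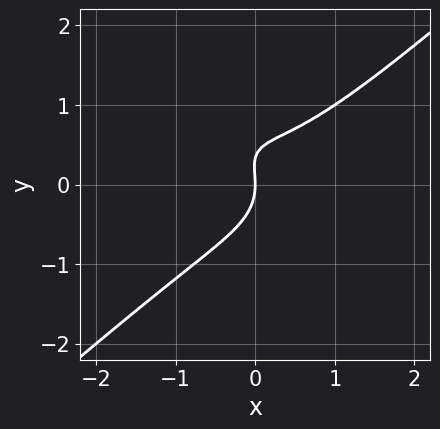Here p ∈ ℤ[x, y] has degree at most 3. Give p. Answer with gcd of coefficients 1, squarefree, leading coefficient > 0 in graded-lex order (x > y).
2*x^3 - 3*y^3 - 2*x*y + y^2 + 2*x

(a) The degree is 3 — the shape is more complex than any degree-2 curve.
(b) Checking where it meets the axes: one y-axis crossing is at y = 0; it meets the x-axis at x = 0 (among the integer gridlines).
(c) The integer polynomial consistent with all of this is the stated p.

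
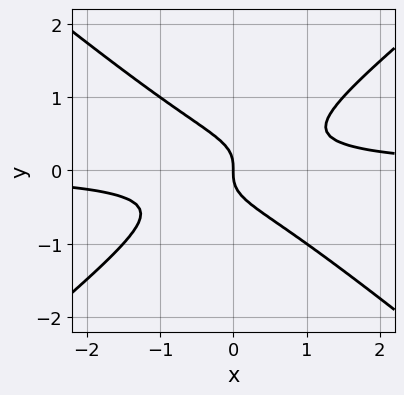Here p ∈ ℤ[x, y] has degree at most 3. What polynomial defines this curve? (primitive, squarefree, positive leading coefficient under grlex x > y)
1. deg p = 3. The shape is more complex than any degree-2 curve.
2. Against the integer gridlines: it crosses the x-axis at the gridline x = 0; one y-axis crossing is at y = 0.
3. The integer polynomial consistent with all of this is the stated p.

2*x^2*y - 3*y^3 - x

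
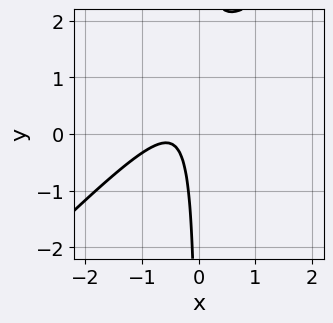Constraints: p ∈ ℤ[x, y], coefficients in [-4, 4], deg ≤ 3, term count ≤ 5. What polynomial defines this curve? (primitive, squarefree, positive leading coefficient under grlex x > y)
First, the degree is 2 — no degree-1 curve has this shape.
Next, from the axis intercepts and sections: it misses every integer gridline on the x-axis; the curve avoids every integer y-axis point in the box.
Finally, solving for integer coefficients yields p as stated.

3*x^2 - 3*x*y + 3*x + 1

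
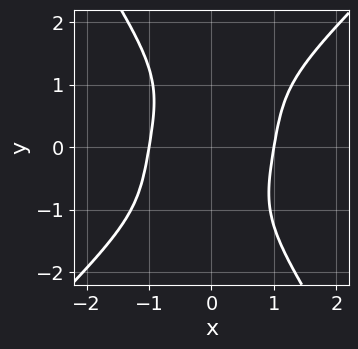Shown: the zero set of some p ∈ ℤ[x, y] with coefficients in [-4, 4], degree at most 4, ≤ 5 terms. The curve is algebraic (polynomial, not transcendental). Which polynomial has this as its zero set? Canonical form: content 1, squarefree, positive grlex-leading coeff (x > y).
3*x^4 - 2*x^3*y - y^4 - 3

1. deg p = 4. The shape is more complex than any degree-3 curve.
2. Checking where it meets the axes: it misses every integer gridline on the y-axis; among the integer gridlines, it crosses the x-axis at x ∈ {-1, 1}.
3. Matching integer coefficients to the picture gives p.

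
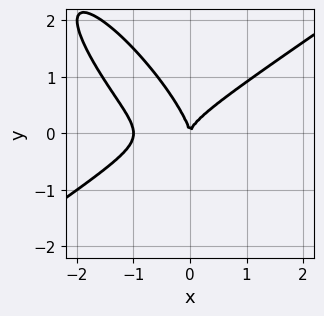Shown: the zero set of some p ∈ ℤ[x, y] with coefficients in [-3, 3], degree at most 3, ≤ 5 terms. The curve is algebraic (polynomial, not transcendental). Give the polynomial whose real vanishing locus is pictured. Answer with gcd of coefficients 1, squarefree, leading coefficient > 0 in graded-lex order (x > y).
2*x^3 - 3*x*y^2 - 2*y^3 + 2*x^2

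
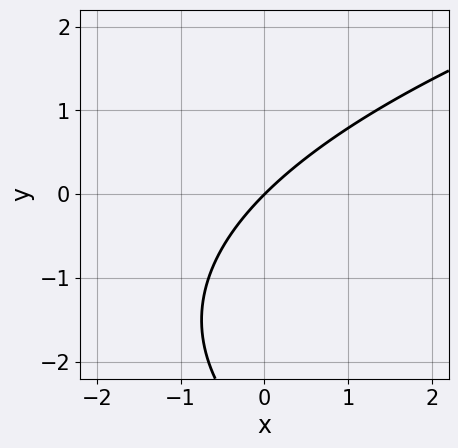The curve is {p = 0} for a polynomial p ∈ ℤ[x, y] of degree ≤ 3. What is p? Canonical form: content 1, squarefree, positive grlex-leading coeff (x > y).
y^2 - 3*x + 3*y

(a) Degree: no degree-1 curve has this shape, so deg p = 2.
(b) Against the integer gridlines: it meets the x-axis at x = 0 (among the integer gridlines); one y-axis crossing is at y = 0.
(c) Putting this together gives p.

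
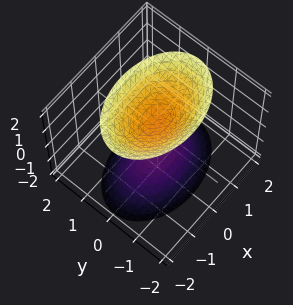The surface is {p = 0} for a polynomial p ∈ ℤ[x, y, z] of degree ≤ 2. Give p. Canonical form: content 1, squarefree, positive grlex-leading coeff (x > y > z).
There are 2 components. They look like related sheets of one shape, so recover p as a whole.
Degree: two separate bowl-shaped sheets opening away from each other; a quadric, so deg p = 2.
Symmetries: mirror symmetry y ↦ −y ⇒ only even powers of y; mirror symmetry x ↦ −x ⇒ only even powers of x; it's symmetric under z → −z, forcing even powers of z.
Observable constraints: among the integer gridlines, it crosses the z-axis at z ∈ {-1, 1}; it misses every integer gridline on the x-axis; the surface avoids every integer y-axis point in the box.
Solving for integer coefficients yields p as stated.

x^2 + 2*y^2 - z^2 + 1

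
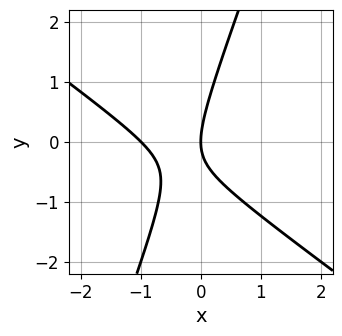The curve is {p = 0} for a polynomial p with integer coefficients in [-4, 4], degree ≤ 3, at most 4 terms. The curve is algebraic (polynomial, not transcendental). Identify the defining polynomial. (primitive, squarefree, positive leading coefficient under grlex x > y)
2*x^2 + 2*x*y - y^2 + 2*x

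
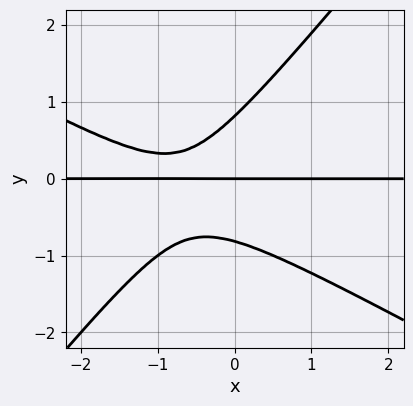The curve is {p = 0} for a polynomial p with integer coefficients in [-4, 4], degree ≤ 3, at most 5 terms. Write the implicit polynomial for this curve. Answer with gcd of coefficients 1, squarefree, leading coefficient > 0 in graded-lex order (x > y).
2*x^2*y + 2*x*y^2 - 3*y^3 + 3*x*y + 2*y

The degree is 3 — the shape is more complex than any degree-2 curve.
Observable constraints: one y-axis crossing is at y = 0; the visible x-axis segment lies entirely on the curve.
Solving for integer coefficients yields p as stated.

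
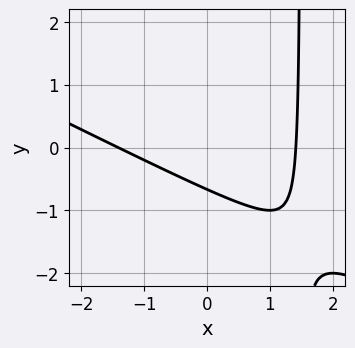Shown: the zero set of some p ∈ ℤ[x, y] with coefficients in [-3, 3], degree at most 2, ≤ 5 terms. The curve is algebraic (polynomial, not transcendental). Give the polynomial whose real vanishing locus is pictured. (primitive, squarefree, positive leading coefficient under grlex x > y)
x^2 + 2*x*y - 3*y - 2

1. deg p = 2.
2. The integer polynomial consistent with all of this is the stated p.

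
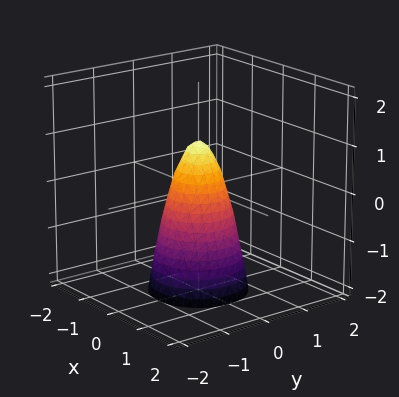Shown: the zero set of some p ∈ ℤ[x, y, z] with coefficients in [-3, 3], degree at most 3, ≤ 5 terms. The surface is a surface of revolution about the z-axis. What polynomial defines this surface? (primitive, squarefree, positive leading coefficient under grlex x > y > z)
3*x^2 + 3*y^2 + z - 1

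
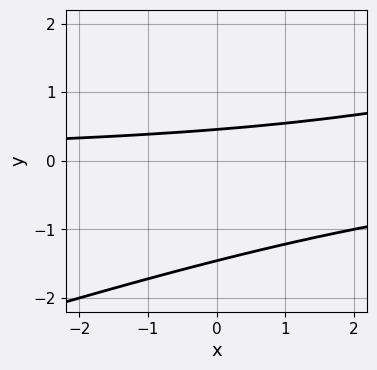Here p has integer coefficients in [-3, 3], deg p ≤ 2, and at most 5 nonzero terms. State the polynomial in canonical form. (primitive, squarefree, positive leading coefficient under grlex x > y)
deg p = 2. A generic line meets the curve in up to 2 points.
From the visible intercepts: the curve avoids every integer x-axis point in the box.
Matching integer coefficients to the picture gives p.

x*y - 3*y^2 - 3*y + 2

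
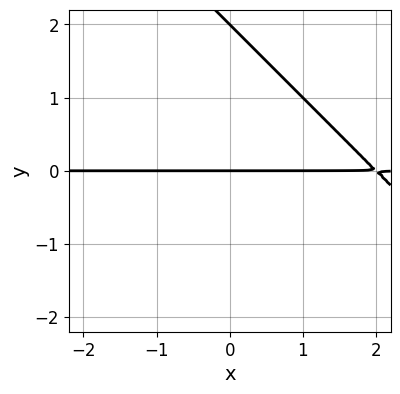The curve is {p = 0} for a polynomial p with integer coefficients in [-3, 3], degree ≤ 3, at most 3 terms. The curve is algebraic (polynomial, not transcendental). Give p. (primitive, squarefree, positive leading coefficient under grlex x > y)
The degree is 2 — a generic line meets the curve in up to 2 points.
Observable constraints: the visible x-axis segment lies entirely on the curve; the y-axis gridline crossings are at y ∈ {0, 2}.
Matching integer coefficients to the picture gives p.

x*y + y^2 - 2*y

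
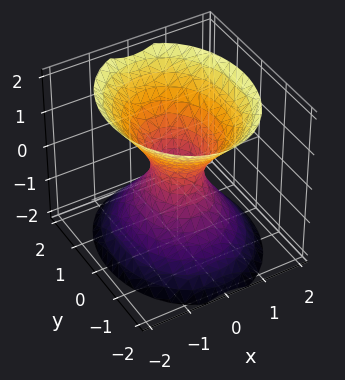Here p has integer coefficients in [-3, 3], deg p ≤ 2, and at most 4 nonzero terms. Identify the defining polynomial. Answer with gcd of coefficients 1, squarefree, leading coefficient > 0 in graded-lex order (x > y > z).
3*x^2 + 2*y^2 - 2*z^2 - 1

Degree: one connected sheet with a waist; a quadric, so deg p = 2.
Symmetries: it's symmetric under z → −z, forcing even powers of z; the x ↦ −x reflection is a symmetry, so x appears only in even powers; it's symmetric under y → −y, forcing even powers of y.
Against the integer gridlines: no z-intercept at any integer in the box.
The integer polynomial consistent with all of this is the stated p.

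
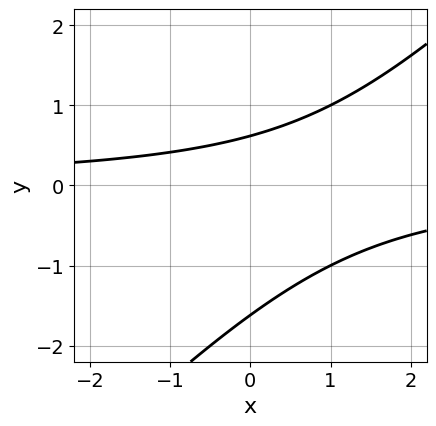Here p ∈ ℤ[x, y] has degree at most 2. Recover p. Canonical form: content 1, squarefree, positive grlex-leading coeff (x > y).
x*y - y^2 - y + 1

The degree is 2 — no degree-1 curve has this shape.
From the axis intercepts and sections: it misses every integer gridline on the x-axis.
Fitting integer coefficients to these (and the overall shape) gives p.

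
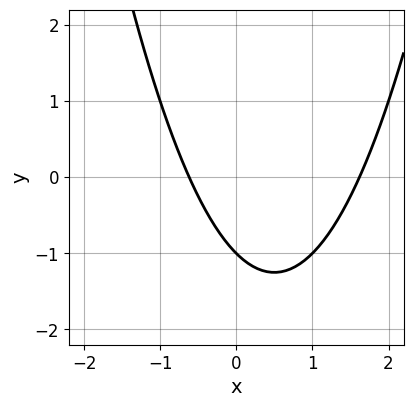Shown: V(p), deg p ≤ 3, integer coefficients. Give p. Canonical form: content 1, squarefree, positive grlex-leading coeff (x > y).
1. The degree is 2 — a generic line meets the curve in up to 2 points.
2. From the axis intercepts and sections: it crosses the y-axis at the gridline y = -1.
3. Together with the visible shape, these determine p as stated.

x^2 - x - y - 1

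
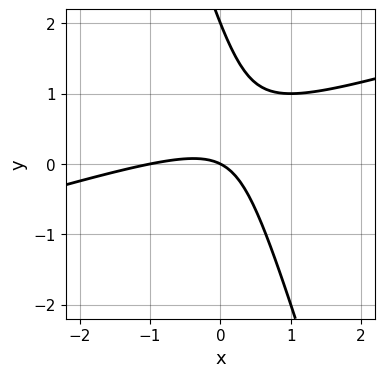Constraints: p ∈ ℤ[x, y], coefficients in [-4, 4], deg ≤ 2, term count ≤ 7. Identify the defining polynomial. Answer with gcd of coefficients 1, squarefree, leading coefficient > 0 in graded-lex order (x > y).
The degree is 2 — no degree-1 curve has this shape.
Against the integer gridlines: the y-axis gridline crossings are at y ∈ {0, 2}; the x-axis gridline crossings are at x ∈ {-1, 0}.
Putting this together gives p.

x^2 - 3*x*y - y^2 + x + 2*y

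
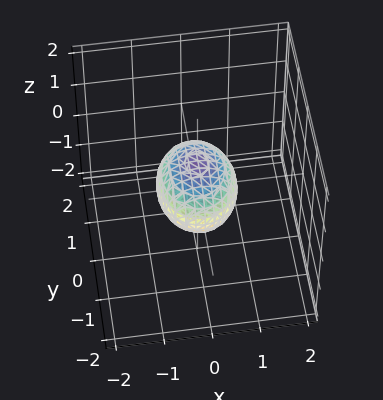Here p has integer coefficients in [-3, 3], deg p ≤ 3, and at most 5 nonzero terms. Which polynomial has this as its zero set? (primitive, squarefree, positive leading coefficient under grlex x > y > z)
3*x^2 + 2*y^2 + 3*z^2 - 2

1. The degree is 2 — bounded and convex; a quadric.
2. Symmetries: mirror symmetry z ↦ −z ⇒ only even powers of z; mirror symmetry y ↦ −y ⇒ only even powers of y; mirror symmetry x ↦ −x ⇒ only even powers of x.
3. Reading off the gridlines: among the integer gridlines, it crosses the y-axis at y ∈ {-1, 1}.
4. Putting this together gives p.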